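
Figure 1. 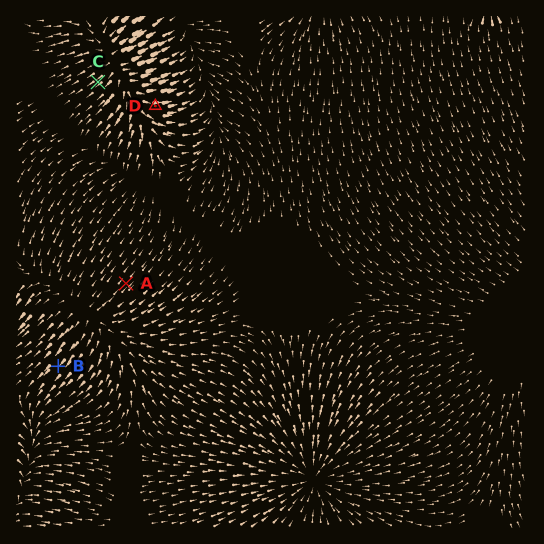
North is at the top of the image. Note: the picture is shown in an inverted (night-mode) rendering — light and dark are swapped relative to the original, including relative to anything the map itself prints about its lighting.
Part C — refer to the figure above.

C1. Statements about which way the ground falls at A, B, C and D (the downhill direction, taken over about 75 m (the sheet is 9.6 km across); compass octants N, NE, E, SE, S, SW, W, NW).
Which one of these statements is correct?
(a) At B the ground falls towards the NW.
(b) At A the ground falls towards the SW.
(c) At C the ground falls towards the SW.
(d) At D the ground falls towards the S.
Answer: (c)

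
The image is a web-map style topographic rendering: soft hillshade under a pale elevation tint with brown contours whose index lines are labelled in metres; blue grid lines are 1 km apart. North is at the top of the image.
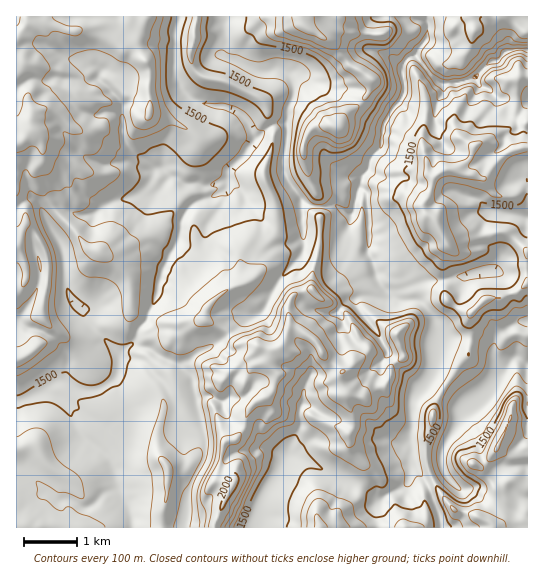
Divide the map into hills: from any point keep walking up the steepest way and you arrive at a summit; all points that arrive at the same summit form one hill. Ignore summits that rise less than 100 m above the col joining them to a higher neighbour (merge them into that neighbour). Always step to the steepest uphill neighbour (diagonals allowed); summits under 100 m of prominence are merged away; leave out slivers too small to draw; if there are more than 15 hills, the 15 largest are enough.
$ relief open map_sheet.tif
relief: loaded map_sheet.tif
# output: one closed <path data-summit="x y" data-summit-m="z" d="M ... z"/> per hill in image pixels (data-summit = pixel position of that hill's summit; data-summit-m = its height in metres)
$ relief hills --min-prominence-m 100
<path data-summit="233 485" data-summit-m="2025" d="M286 123l-15 2-18 16-9 14-15 14-1 16-5 6-12 6-14 4-9 8-7 12-2 18-16 31-6 24-9 23-9 12-4 12-15 13 1 5 12 0 10 4 21 20 12 23 1 22 23-10 5 21 0 15-17 37-3 37 72 0 6-31 14-22 7-16 5-3 18 5 72 39 24-13 6-8 3-16-3-21 3-13 0-27 4-8 15-17 4-10 2-24-2-24-14-18-22-1-8-4-11-13-7-21-5-9 1-34-2-22-5-8-3-1-2 3-2 16-4 6-9-2-5-6-23 2-13-6-17-28-1-14 4-17z"/><path data-summit="31 129" data-summit-m="1955" d="M178 16l-162 1 1 384 26-9 15-11 7 0 18 10 11 0 8-3 14-10 3-5 1-19 15-13 4-12 6-7 10-20 8-32 16-31 4-22 14-16 14-4 16-10 2-18 15-14 11-16-8-18-9-9-12-5-17-2-15-5-13-11-6-16 0-36 4-15z"/><path data-summit="435 221" data-summit-m="1793" d="M526 49l-19 2-9 9-11 4-12 13-26 7-10-1-24-28-6 2-6 8-2 5 3 9 0 15-20 31-3 21-10 12-3 12-5 5-4 12 6 6 2 4 2 22-1 34 5 9 7 21 11 13 8 4 19 0 13 13 6 17-1 32-4 12 19 13 18 20 13-8 17-22-6-20 0-11 4-11 22-14 9 0 0-270z"/><path data-summit="167 469" data-summit-m="1729" d="M133 359l-12 0-5 19-17 11-16 2-18-10-7 0-11 9 12 7 8 8 13 28 29 25 7 16 1 9 12 23 3 21 51 1 4-14 1-23 17-37 0-15-4-17-2-5-22 11-1-22-9-19-24-24z"/><path data-summit="303 25" data-summit-m="1929" d="M426 16l-199 0-3 9 1 21-2 9 34 16 8 1 14-4 10 5 12 0 24 14 17 2 16 11 16 15 12 6 18-27 0-15-3-8 2-6 6-8 7-3 11-16 1-16z"/><path data-summit="497 449" data-summit-m="1812" d="M518 357l-3 0-7 8-19 27-26 21-19 33-3 17-15 6-9 1 14 21 11 37 86-1 0-164z"/><path data-summit="17 527" data-summit-m="1678" d="M47 391l-31 11 0 125 115 1 1-13-3-9-12-23-1-9-7-16-29-25-13-28-8-8z"/><path data-summit="335 126" data-summit-m="1876" d="M297 72l-8 2 4 9 0 14-5 10-1 11 0 24-4 17 2 18 18 26 11 4 23-2 5 6 9 2 4-6 6-29 7-8 3-12 10-12 2-17 2-7-40-31-20-4z"/><path data-summit="194 38" data-summit-m="1685" d="M226 16l-47 1-4 20 0 36 6 16 10 10 18 6 17 2 12 5 9 9 8 18 16-14 16-3 1-15 5-10 0-14-4-9-10-6-14 4-8-1-33-14-1-6 2-5-1-21z"/><path data-summit="321 527" data-summit-m="1824" d="M291 456l-7 3-7 16-14 22-6 20 1 11 121-1-2-17 3-9-2-2-71-38z"/><path data-summit="474 31" data-summit-m="1544" d="M527 16l-100 0 0 22-10 12-1 7 26 27 17-1 14-4 14-15 11-4 7-8 9-3 14 1z"/><path data-summit="433 417" data-summit-m="1664" d="M433 375l-17 19-4 8 0 27-3 13 3 19 6 8 8 0 15-6 0-9 4-11 18-30 6-6-18-20z"/><path data-summit="405 527" data-summit-m="1657" d="M413 463l-5 19-28 19-3 9 2 18 62-1-1-10-9-26z"/>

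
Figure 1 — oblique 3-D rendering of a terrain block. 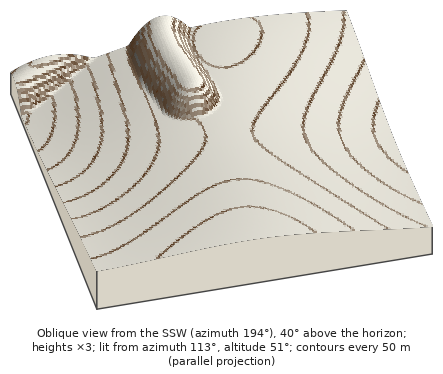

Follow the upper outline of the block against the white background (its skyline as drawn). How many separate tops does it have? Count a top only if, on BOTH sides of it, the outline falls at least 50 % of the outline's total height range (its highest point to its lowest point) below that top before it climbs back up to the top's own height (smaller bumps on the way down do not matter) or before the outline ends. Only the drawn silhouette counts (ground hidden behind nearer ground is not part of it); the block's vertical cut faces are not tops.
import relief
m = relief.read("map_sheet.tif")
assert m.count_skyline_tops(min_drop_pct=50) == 0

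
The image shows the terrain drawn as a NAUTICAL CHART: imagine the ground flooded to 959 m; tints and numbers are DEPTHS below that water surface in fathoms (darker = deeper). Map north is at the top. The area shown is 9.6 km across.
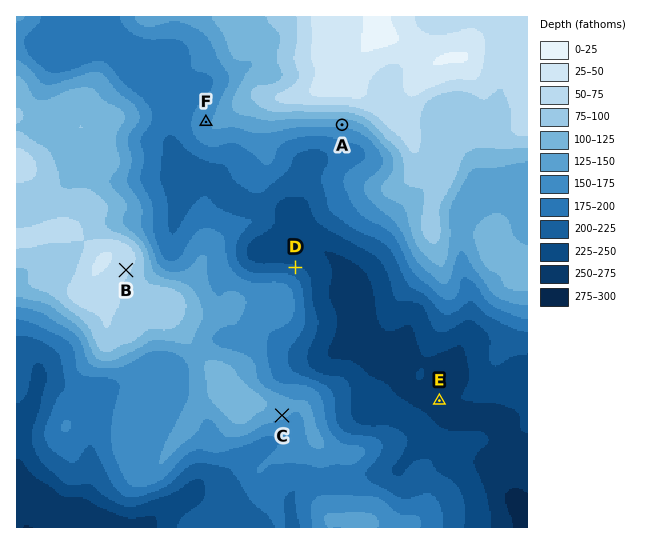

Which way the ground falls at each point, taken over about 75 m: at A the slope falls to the S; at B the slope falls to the SE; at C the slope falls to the SE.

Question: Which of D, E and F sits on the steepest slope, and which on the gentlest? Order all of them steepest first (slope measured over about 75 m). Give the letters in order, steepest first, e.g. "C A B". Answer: D F E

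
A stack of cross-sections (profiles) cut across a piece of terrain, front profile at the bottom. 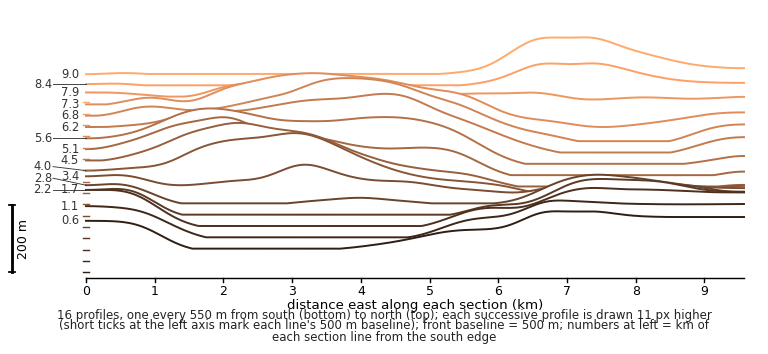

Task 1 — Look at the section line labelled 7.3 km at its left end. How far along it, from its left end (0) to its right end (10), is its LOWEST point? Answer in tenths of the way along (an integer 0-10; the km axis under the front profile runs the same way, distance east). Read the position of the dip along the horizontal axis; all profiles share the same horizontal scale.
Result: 8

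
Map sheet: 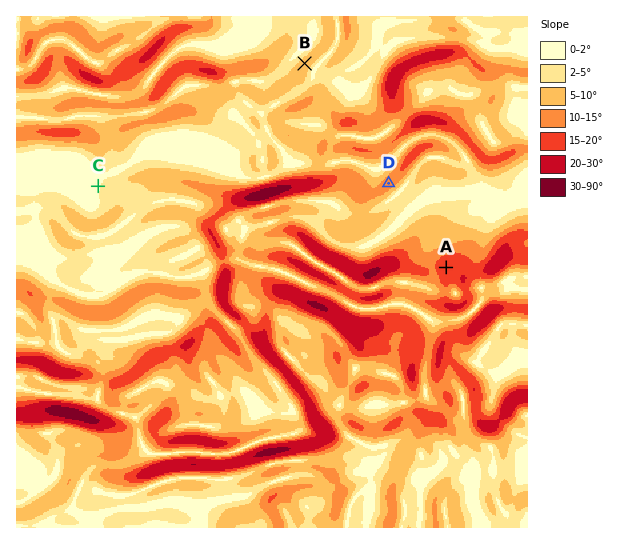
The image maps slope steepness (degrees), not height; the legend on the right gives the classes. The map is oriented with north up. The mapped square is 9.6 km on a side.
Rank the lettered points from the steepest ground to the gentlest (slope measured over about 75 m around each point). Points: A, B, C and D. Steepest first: A D B C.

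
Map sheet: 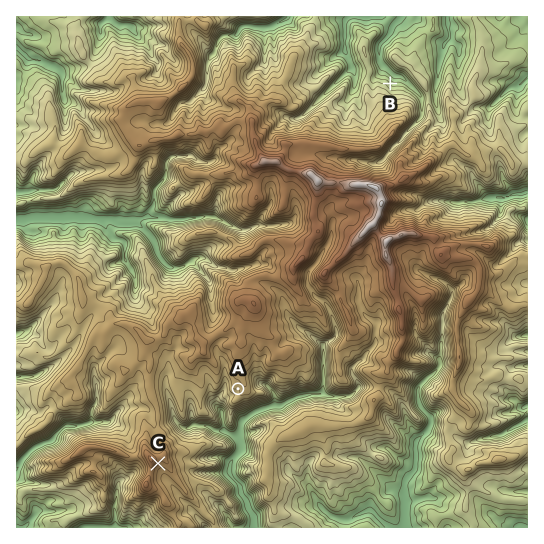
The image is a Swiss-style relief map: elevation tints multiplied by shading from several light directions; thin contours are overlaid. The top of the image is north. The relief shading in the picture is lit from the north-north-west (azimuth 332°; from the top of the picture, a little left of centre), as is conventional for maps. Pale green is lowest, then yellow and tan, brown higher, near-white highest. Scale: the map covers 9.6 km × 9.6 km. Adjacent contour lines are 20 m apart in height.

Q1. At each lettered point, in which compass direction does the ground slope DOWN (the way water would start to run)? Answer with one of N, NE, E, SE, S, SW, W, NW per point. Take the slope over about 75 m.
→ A SW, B NE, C SE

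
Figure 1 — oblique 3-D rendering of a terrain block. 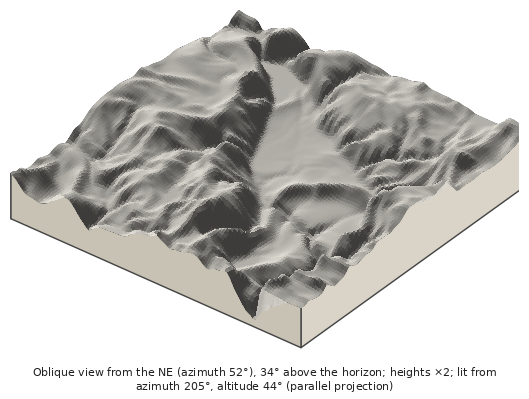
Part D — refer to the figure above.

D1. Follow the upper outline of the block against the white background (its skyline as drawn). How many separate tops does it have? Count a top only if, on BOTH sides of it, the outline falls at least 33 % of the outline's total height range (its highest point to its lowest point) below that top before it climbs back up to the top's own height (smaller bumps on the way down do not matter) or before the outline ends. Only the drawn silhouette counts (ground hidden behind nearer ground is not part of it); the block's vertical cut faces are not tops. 1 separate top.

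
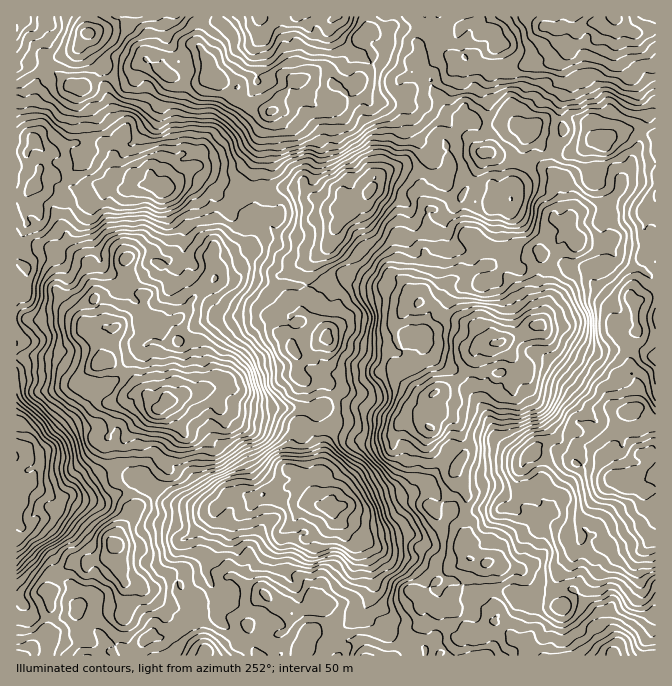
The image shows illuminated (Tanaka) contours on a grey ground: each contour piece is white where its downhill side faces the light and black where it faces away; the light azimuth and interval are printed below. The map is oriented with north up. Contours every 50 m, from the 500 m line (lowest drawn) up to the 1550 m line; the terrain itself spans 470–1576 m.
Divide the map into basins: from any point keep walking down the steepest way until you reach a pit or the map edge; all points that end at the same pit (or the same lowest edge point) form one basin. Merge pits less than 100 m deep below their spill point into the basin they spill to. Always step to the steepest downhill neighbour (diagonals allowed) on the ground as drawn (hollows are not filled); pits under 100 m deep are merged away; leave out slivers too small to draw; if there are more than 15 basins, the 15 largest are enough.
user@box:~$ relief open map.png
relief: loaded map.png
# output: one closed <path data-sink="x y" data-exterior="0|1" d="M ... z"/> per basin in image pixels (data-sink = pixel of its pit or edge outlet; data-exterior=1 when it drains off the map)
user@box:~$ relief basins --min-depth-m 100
<path data-sink="500 342" data-exterior="0" d="M532 131l-8 9-1 8 1 17-6 13-9 10 2 15-4 5-10 0-4-3-1-4-5 2-12-2-11 5-10 0-10 12-6 1-10-6-10 0-6-4-12-10-23-10-5 0-8 7-17 2-3 2 4 13-12 12-5 13 0 7 17 15 3 8-2 5-11 8-11 2-11-16 0-9-5 4-3 6 0 22-7 13 0 7 25 23 0 5-6 3-12 12-12 2 2 2-2 16 8 6 8-6 3 0 21 19 2 18-12 23-3 34-9 16 4 19 15 8 0 10-28 19-4-4-7-15 5-10 8-7 7-1-5-10-7-6-25 2-19 8-14 17-13 9-17 35-8 10 3 15 19 18-5 5-5 12 1 5 10 6 15 16 8 4 6 8 189 0-1-4-9-8-11 3 19-19 22-12 6-1 1-17 3-4 11-3 19 0 11 8 7 0 12 7 27 0 24-21 16-21 25-15 13 0 7-7 0-10 6-11-8 5-15 0-13 5-15 13-17-8-5 2-3-6 0-5 14-25 16-20 6-4 14 3 19-19 0-5-8-4-12-15 0-16 1-2-1-8 8-7 0-17 2-1-7-14 0-21 3-17 4-5-7-37 13-31 5-7 2-8-7-17 2-18-21-13-11-10-10-5-13-2 8-14-1-8 3-17-4-4-3 0-15 12-20 2-14-5-12-13z"/><path data-sink="167 400" data-exterior="0" d="M27 138l-11 0 0 384 4 4 7 0 11-8 14-5 4-5 2-5-2-1 12-6 16 5 20 0 13-7 18-16 32 25 27 3 8 3 12 0 16-13 25 2 22-10 25-2 7 6 5 10-7 1-8 7-5 10 7 15 6 4 11-10 9-3 6-6 0-10-15-8-4-19 9-16 3-34 12-23-2-18-21-19-13 6-6-6 2-6-2-12 12-2 12-12 6-3 0-5-25-23 0-7 7-13 0-22 3-6 10-9-5 5 0 9 11 16 7 0 11-5 6-10-3-8-17-15 0-7 5-13 10-10-2-7-12 0-22-12-8-8-20 0-17 6-13-3-8 3-5 5-5-11-5-5-5 0-17-9-7-6-11 1-10 10-14 9-6-2-5-5-9 3-11 0-18-7-3-9 0-13-9-11-30-1-27 10-13-14z"/><path data-sink="272 110" data-exterior="0" d="M424 16l-130 0-9 5-15 0-8-5-140 0-10 10-25 8-10 15-9 5-13 4-9 7-10 22-2 53 13 13 27-10 30 1 9 11 0 13 3 9 18 7 11 0 9-3 5 5 6 2 14-9 10-10 11-1 7 6 17 9 5 0 5 5 5 11 5-5 8-3 13 3 17-6 20 0 8 8 22 12 12 0 3 6 1-4-4-7 3-5 20-4 4-4 3-10 11-9 13-5 20 2 16-15 11-4 1-4 8-8 9-14-20-18-12-20 0-5-7-7-5-10-1-21z"/><path data-sink="615 17" data-exterior="1" d="M655 16l-230 0-7 26 1 21 5 10 7 7 0 5 12 20 19 18 16 0 10 3 16-3 13 1 10 7 5 0 1 4 12 13 14 5 15 0 11-5 9-9 13 0 10-6 12-4 27 6z"/><path data-sink="115 545" data-exterior="0" d="M135 478l-18 16-13 7-20 0-14-5-6 2-8 4 2 1-2 5-4 5-14 5-11 8-6 1 3 8 27 27 5 13 17 12 5 25 15 13 12 18 13 3 4 3 15 0 13-13 12 2 31-16-10-10 1-4-1-8 3-3-6-1-4-4 0-8 6-6 13 0 11-6 0-5 8-10 17-35 13-9 12-15-7-2-19 0-16 13-42-5-8-3z"/><path data-sink="614 655" data-exterior="1" d="M655 523l-6 9 0 10-7 7-13 0-25 15-16 21-24 21-27 0-12-7-7 0-11-8-27 2-6 5-1 17-6 1-22 12-17 17 12 1 8 10 207 0z"/><path data-sink="17 655" data-exterior="1" d="M17 523l-1 132 81 1 6-9 0-9-10-13-15-13-5-25-17-12-5-13-17-15z"/><path data-sink="17 27" data-exterior="1" d="M87 16l-71 1 1 121 17 0 2-6-2-34 4-18 12-19 22-8 9-8 7-12z"/><path data-sink="484 152" data-exterior="0" d="M507 123l-17 3-12-3-14 0-18 22 3 13 0 7-3 7 2 2 19 4 11 5 7 0 8 5 2 8 13 0 3-11 7-7 6-13-1-10 1-15 7-8-14-8z"/><path data-sink="207 650" data-exterior="0" d="M215 616l-18 3-35 19-7-2-8 2-6 7-2 10 119 0-6-7-8-4z"/>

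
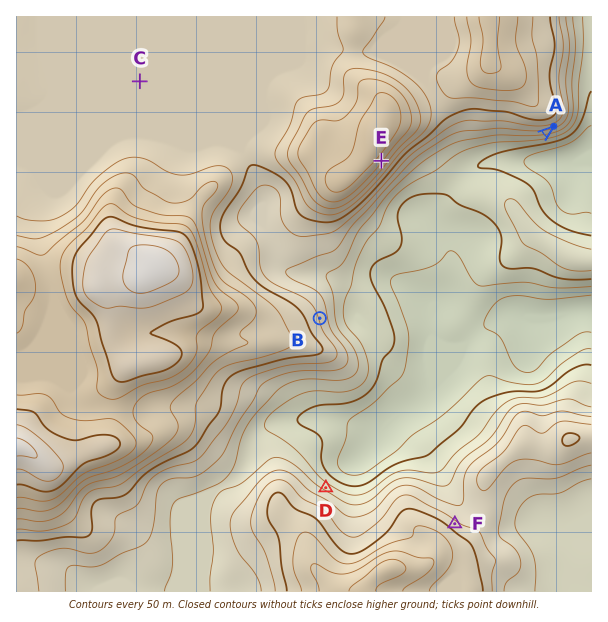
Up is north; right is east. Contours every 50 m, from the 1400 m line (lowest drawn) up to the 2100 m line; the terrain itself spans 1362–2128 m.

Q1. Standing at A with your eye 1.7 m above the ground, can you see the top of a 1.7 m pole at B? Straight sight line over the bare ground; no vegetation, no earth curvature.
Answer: yes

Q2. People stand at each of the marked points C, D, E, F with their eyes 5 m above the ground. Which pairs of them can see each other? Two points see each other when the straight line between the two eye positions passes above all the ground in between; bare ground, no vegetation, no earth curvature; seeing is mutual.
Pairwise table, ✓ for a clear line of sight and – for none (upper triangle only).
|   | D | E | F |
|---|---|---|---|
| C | – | – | – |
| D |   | ✓ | – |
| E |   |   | ✓ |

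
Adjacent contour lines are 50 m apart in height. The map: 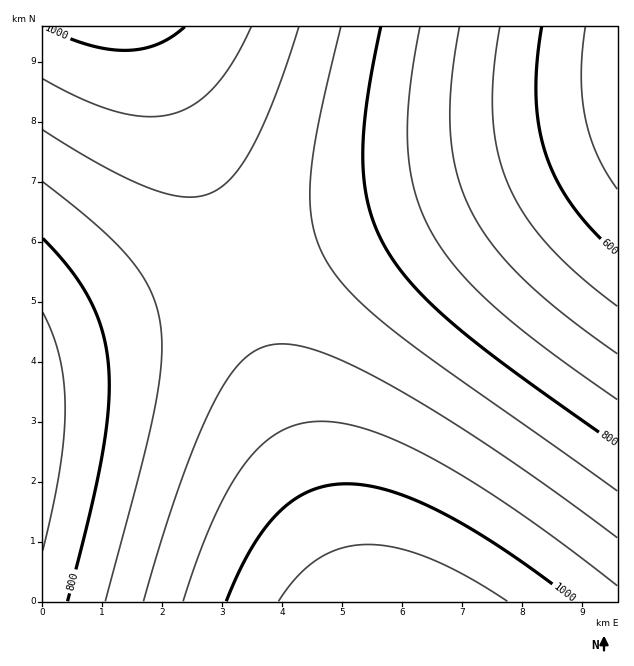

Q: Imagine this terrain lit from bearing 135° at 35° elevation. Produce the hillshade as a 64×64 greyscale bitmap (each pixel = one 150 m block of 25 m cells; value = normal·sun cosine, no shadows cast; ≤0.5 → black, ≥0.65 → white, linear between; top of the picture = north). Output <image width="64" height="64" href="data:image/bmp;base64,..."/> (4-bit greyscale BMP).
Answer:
<image width="64" height="64" href="data:image/bmp;base64,Qk12CAAAAAAAAHYAAAAoAAAAQAAAAEAAAAABAAQAAAAAAAAIAAATCwAAEwsAABAAAAAAAAAAAAAAABEREQAiIiIAMzMzAERERABVVVUAZmZmAHd3dwCIiIgAmZmZAKqqqgC7u7sAzMzMAN3d3QDu7u4A////ABERERERERIiIiIiIiMzMzNERERVVVVWZmZmZmZmZmZmERERERERIiIiIiIiIzMzNERERFVVVVZmZmZmZmZmZmYREREREREiIiIiIiIzMzM0RERFVVVVVmZmZmZmZmZmZhERERERESIiIiIiIjMzMzREREVVVVVWZmZmZmZmZmZmERERERESIiIiIiIiMzMzNERERVVVVVZmZmZmZmZmZmYRERERERIiIiIiIiIzMzNERERFVVVVVmZmZmZmZmZmZiIRERESIiIiIiIiIzMzM0REREVVVVVWZmZmZmZmZmZmIiIiIiIiIiIiIiIjMzMzREREVVVVVWZmZmZmZmZmZmYiIiIiIiIiIiIiIiMzMzNERERVVVVVZmZmZmZmZmZmZiIiIiIiIiIiIiIiMzMzNERERFVVVVVmZmZmZmZmZmZmIiIiIiIiIiIiIiIzMzM0RERFVVVVVWZmZmZmZmZmZmYiIiIiIiIiIiIiIzMzM0REREVVVVVVZmZmZmZmZmZmZiIiIiIiIiIiIiIzMzMzRERERVVVVVZmZmZmZmZmZmZmIiIiIiIiIiIiIjMzMzRERERVVVVVVmZmZmZmZmZmZmYiIiIiIiIiIiIjMzMzNERERFVVVVVWZmZmZmZmZmZmZiIiIiIiIiIiIjMzMzNERERFVVVVVWZmZmZmZmZmZmZmIiIiIiIiIiIzMzMzNEREREVVVVVVZmZmZmZmZmZmZmYzIiIiIiIiMzMzMzM0REREVVVVVVZmZmZmZmZmZmZmZjMzMzMjMzMzMzMzM0REREVVVVVVVmZmZmZmZmZmZmZmMzMzMzMzMzMzMzNEREREVVVVVVVmZmZmZmZmZmZmZmYzMzMzMzMzMzMzNEREREVVVVVVVmZmZmZmZmZmZmZmZjMzMzMzMzMzMzNEREREVVVVVVVmZmZmZmZmZmZmZmZmMzMzMzMzMzM0REREREVVVVVVVmZmZmZmZmZmZmZmZmZERDMzMzMzREREREREVVVVVVZmZmZmZmZmZmZmZmZmZkRERERERERERERERFVVVVVVZmZmZmZmZmZmZmZmZmZmRERERERERERERERVVVVVVWZmZmZmZmZmZmZmZmZmZmZEREREREREREREVVVVVVVmZmZmZmZmZmZmZmZmZmZmZlREREREREREVVVVVVVVZmZmZmZmZmZmZmZmZmZmZmZmVVVVVVVVVVVVVVVVVWZmZmZmZmZmZmZmZmZmZmZmZmZVVVVVVVVVVVVVVVZmZmZmZmZmd3d3d3d3ZmZmZmZmZlVVVVVVVVVVVVVmZmZmZmZnd3d3d3d3d3d3d2ZmZmZmVVVVVVVVVVVmZmZmZmZnd3d3d3d3d3d3d3d3d2ZmZmZmZmZmZmZmZmZmZmZmd3d3d3d3d3d3d3d3d3d3d2ZmZmZmZmZmZmZmZmZmd3d3d3d3d3d3d3d3d3d3d3d3d2ZmZmZmZmZmZmZmZ3d3d3d3d3d3d3d3d3d3d3d3d3d3d2ZmZmZmZmZmd3d3d3d3d3iIiIiIiIiId3d3d3d3d3d3d3dmZmZ3d3d3d3d3d3iIiIiIiIiIiIiIiHd3d3d3d3d3d3d3d3d3d3d3d3iIiIiIiIiIiIiIiIiIiId3d3d3d3d3d3d3d3d3d3iIiIiIiIiIiIiIiIiIiIiIiIh3d3d3d3d3d3d3d3eIiIiIiIiImZmZmZmZiIiIiIiIiIh3d3d3d3d3d3eIiIiIiIiJmZmZmZmZmZmZmZiIiIiIiIh3d3d3d3eIiIiIiIiImZmZmZmZmZmZmZmZmZmIiIiIiIiHd4iIiIiIiIiIiZmZmZmZmZmZmZmZmZmZmZmYiIiIiIiHiIiIiIiIiImZmZmZmZqqqqqqqqmZmZmZmZmYiIiIiIiIiIiIiIiJmZmZmZqqqqqqqqqqqqqpmZmZmZmZiIiIiIiIiIiIiZmZmZmaqqqqqqqqqqqqqqqqmZmZmZmZiIiIiIiIiImZmZmZqqqqqqqqqqqqqqqqqqqqqZmZmZmZiIiIiIiJmZmZmZqqqqqqqqq7u7uqqqqqqqqqqpmZmZmZiIiIiJmZmZmaqqqqqqu7u7u7u7u7uqqqqqqqqpmZmZmZiIiZmZmZmaqqqqqru7u7u7u7u7u7u7qqqqqqqpmZmZmIiZmZmZmaqqqqq7u7u7u7u7u7u7u7u7qqqqqqqqmZmYiZmZmZmaqqqqq7u7u7u7u7u7u7u7u7u7uqqqqqqqmZiZmZmZmaqqqqq7u7u7u7u7u7u7u7u7u7u7uqqqqqqqqZmZmZmaqqqqu7u7u7u7zMzMzMy7u7u7u7u7u6qqqqqpmZmZmaqqqqq7u7u7vMzMzMzMzMzMu7u7u7u7u6qqqqmZmZmZqqqqq7u7u7vMzMzMzMzMzMzMy7u7u7u7u6qqqZmZmZqqqqq7u7u7zMzMzMzMzMzMzMzMy7u7u7u7u6qpmZmZmqqqq7u7u7zMzMzMzMzMzMzMzMzMzLu7u7u7u7mZmZmqqqqru7u7vMzMzMzMzMzMzMzMzMzMzLu7u7u7uZmZmaqqqru7u7vMzMzMzMzMzMzMzMzMzMzMzLu7u7u5mZmaqqqqu7u7vMzMzMzMzMzMzMzMzMzMzMzMzLu7u7mZmZqqqqq7u7u8zMzMzMzMzMzMzMzMzMzMzMzMzLu7uZmZmqqqq7u7u8zMzMzMzMzMzMzMzMzMzMzMzMzMzLu5mZmqqqqru7u7zMzMzMzMzMzdzMzMzMzMzMzMzMzMy7"/>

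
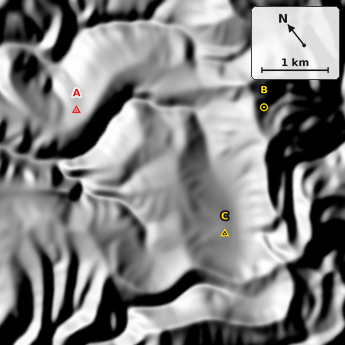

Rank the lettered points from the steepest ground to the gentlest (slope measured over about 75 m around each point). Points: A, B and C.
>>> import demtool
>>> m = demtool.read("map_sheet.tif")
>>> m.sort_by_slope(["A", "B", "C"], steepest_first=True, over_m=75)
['B', 'A', 'C']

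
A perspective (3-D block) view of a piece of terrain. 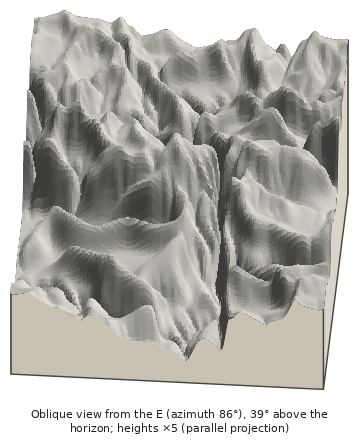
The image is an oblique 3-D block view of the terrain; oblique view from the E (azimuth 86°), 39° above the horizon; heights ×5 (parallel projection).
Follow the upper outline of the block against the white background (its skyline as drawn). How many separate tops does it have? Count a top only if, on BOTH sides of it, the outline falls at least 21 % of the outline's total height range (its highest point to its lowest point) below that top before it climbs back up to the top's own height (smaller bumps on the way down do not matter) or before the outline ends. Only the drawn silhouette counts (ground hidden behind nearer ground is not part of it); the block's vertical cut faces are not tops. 0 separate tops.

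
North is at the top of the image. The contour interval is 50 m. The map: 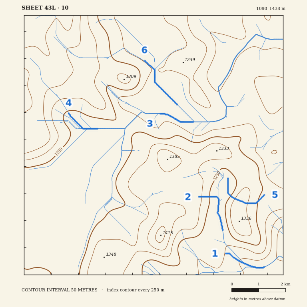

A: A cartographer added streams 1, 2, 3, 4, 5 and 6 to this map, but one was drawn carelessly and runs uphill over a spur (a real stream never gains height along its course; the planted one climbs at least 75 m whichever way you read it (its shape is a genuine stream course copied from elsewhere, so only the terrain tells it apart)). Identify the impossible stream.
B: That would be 5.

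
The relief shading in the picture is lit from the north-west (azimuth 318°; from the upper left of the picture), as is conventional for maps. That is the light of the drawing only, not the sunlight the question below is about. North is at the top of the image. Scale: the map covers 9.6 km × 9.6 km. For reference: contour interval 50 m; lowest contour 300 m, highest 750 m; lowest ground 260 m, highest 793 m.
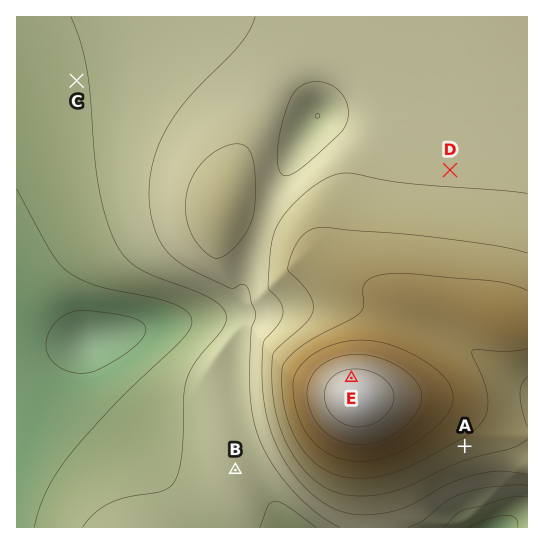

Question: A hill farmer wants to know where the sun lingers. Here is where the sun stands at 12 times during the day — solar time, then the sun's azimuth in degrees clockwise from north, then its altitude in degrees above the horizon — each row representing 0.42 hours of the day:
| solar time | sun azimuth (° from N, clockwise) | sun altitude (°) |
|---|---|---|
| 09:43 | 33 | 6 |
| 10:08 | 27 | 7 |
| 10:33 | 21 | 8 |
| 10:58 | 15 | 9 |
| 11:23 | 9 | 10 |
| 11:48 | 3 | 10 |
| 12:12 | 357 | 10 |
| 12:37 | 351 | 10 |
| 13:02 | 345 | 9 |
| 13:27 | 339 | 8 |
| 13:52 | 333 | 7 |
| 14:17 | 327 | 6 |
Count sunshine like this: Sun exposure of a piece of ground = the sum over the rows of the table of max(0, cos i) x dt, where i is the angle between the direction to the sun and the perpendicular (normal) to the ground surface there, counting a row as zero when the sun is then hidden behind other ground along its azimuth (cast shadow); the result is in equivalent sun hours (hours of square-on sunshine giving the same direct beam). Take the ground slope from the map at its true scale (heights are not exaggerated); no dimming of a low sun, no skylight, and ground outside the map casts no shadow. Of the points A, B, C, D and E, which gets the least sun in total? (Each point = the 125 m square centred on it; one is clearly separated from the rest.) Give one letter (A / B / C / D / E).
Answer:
A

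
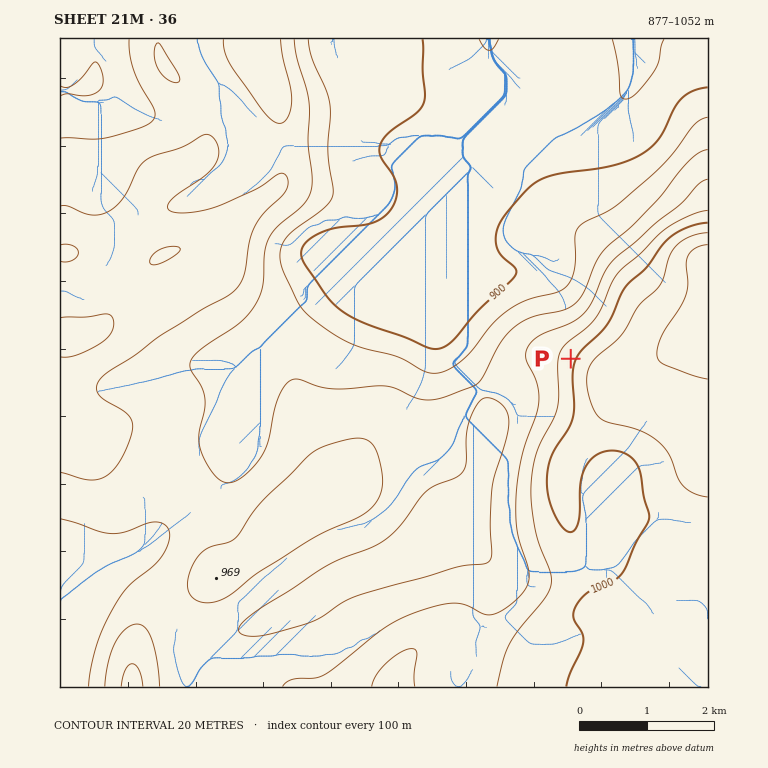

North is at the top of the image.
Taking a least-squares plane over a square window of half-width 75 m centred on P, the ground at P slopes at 5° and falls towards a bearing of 290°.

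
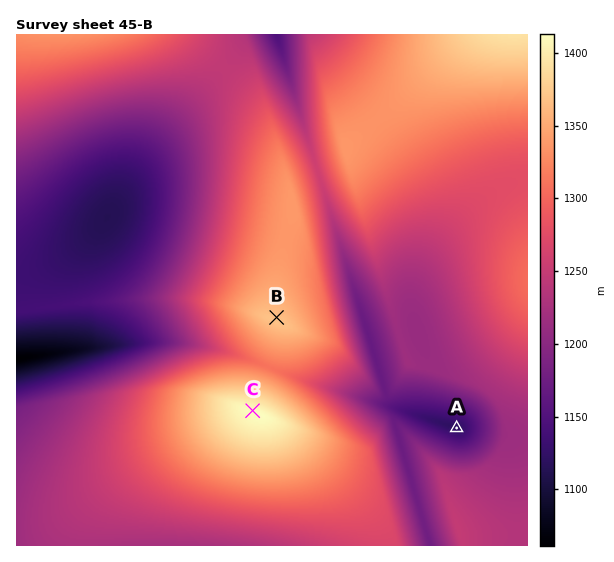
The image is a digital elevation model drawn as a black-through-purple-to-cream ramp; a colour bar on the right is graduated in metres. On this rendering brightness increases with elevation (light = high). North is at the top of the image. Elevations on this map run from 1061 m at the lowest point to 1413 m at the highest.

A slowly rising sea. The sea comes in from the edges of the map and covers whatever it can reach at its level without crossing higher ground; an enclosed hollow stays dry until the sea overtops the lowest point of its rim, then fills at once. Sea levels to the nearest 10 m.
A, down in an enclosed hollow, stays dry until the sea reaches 1180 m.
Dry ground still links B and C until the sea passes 1310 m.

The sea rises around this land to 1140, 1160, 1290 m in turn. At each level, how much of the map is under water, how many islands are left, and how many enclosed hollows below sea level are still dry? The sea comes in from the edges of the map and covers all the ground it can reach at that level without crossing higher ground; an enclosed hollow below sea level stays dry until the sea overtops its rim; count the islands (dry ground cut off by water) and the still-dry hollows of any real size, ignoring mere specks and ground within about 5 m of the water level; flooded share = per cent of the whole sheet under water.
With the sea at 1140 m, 8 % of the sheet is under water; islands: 0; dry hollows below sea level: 1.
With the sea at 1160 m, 11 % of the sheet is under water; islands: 0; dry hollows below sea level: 1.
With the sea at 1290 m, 69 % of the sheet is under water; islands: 1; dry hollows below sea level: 0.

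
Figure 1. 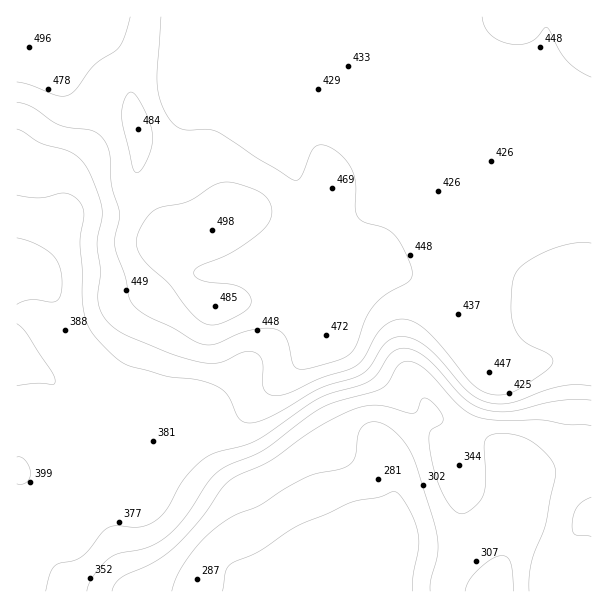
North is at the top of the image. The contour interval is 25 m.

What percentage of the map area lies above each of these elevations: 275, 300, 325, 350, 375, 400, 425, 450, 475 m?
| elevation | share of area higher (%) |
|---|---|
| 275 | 96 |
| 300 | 91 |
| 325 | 84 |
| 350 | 78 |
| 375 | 73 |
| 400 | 60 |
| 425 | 52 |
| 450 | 21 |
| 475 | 6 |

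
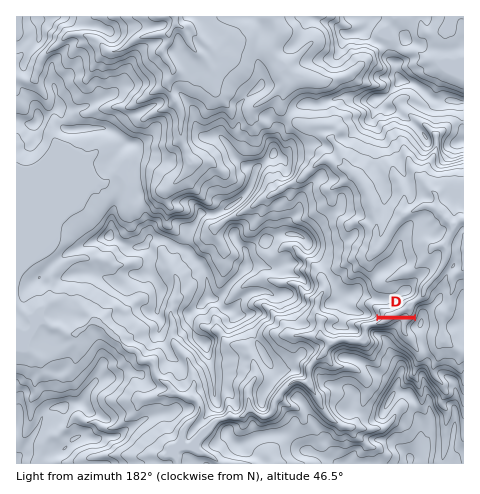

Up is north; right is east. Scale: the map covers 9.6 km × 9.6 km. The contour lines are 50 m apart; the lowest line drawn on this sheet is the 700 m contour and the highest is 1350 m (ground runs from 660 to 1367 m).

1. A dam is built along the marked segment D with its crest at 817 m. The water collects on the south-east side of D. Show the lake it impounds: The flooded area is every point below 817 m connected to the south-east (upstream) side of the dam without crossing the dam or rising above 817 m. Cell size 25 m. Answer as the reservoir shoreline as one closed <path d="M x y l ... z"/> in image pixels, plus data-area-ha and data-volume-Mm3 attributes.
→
<path d="M412 319l-1 0-1 0-1 0-2 0-1 0-1 0-1 0-1 0-1 0-2 0-1 0-1 0-1 0-1 0-1 0-2 0-1 0-1 0-1 0-1 0-1 0-2 0-1 0-1 0-1 0-1 0-1 0-2 0-1 0-1 0-1 0-1 0-1 1-2 0-1 0-1 0 0 1-1 1-1 0-1 0-2 0-1 0-1 0-1 0 0 1-1 0-1 0 0 1-1 1 0 1 0 1 1 1 0 1 1 1 0 2 0 1-1 1-1 1-1 1-1 0-1 0-1 0-1 0-1 0-2 0-1 0-1 0-1 0-1 0-1 0-2 0-1 0-1 0-1 0-1 0-1 0-2 0-1 1-1 0-1 0-1 0-1 0-1-1-1 0-1 0-1 0 0-1-1-1-1 0-1 0 0-1-1 0 0-1-1-1 0-1 0-1-1 0 0-1 0-1 0-1-1-1-1 0-1 1-1 1 0 1 0 1-1 0 0 1-1 1 0 1 0 1-1 0 0 1-1 0-1 0-1 0-1 1 0 1-1 0 1 1 1 1 1 0 1 1 1 1 1 0 1 1 1 1 1 0 1 0 1 0 1 0 0 1 1 0 0 1 0 2 0 1-1 0 0 1 0 1-1 1-1 0 0 1-1 0 0 2-1 1-1 1 0 1-1 1-1 0-1 1 0 2-1 0-1 1-1 1 0 1 0 1-1 0-1 1-1 1 0 1 0 1 0 1 0 1 0 1 0 1 0 1 1 1 1 0 0-2 0-1 0-1 1 0 0-1 0-1 1-1 0-2 1 0 1-1 1-1 0-1 1 0 0-1 2 0 1-1 1 0 1 0 1 0 1 0 0-1 2 0 0-1 1 0 1 0 1 0 1-1 0-1 0-1 0-1 0-1 0-1 1-1 0-1 1-1 1-1 1 0 1-1 1-1 1 0 1 0 0-1 2 0 1 0 0-1 1 0 1 0 1 0 1 0 2 0 1 1 1 0 1 0 1 0 1 1 2 0 1 0 1 0 1 0 1 0 1 0 2 0 0 1 1 0 1 0 0 1 1 0 1 0 1 0 2 0 1-1 1-1 1 0 0-1 1-1 1-1 0-1 0-1 0-1-1-1 0-2-1 0 0-1 0-1 0-1 0-1 0-1 0-2 1-1 1 0 1-1 1 0 1 0 1 0 1 0 1 0 1 0 2 0 1 0 1 0 1 0 1 0 1 0 2 0 1 0 0-1 1-1 1 0 1 0 1 0 0-1 1 0 1-1 1 0 1 0 1 0 1 1 0 1 1 1 0 1 0 1 0 1 0 2 0 1 1 1 1 0 0 1 0 1 1 1 1 0 1 1 1 1 1 1 2 0 0 1 1 1 1 0 1 0 1-1 0-1 0-1-1-1 0-1 0-1-1 0-1-1 0-1 0-1-1 0 0-1-1 0 0-2 0-1 0-1 0-1 0-1 1-1 0-2 1 0 0-1 1 0 1 0 1-1 0-1-1-1z" data-area-ha="63" data-volume-Mm3="19.32"/>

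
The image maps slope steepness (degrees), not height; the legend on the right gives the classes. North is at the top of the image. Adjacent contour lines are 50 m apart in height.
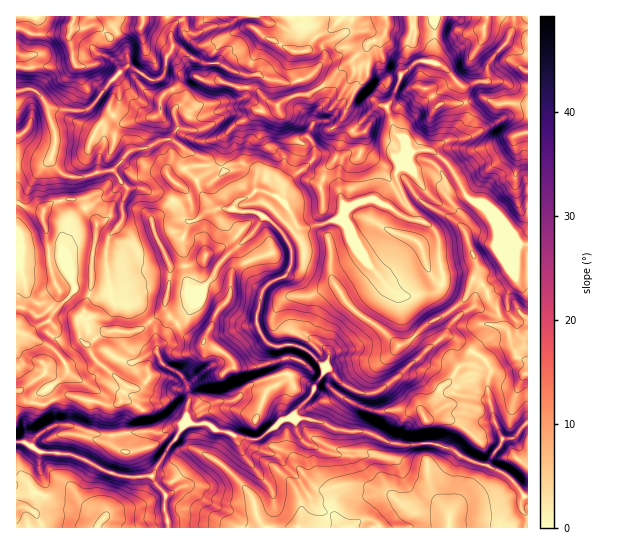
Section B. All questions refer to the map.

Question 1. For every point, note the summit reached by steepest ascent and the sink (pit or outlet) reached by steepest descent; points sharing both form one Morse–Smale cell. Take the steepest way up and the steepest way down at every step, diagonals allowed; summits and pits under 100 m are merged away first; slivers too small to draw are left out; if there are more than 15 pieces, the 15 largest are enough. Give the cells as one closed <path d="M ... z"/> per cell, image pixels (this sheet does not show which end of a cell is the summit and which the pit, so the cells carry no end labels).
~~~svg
<path d="M427 149l-17 3-6 13-7 5-1 8 13 29-2 11 19 5 11 11 2 23 4 16 0 10-2 4-10 6-17 3-16-1-14-12-19-22-22-40-10-1-24 8-10 0-5-8-11 13 9 18-1 16-8 10-13 6-7 7-7 31 4 12 9 11 6 3 26 0 9 5 15 15-14 30-16 16-1 6 15 0 10 2 23 10 25 1 27 12 43 0 16 5 18 12 16 4 14-24 2-2 10 0 15-17 0-177-11-1-22-22-6-11-7-7-13-5-18-32-13-12z"/><path d="M527 16l-14 1 0 12-5 12-19 21-1 17-2 2-8 0-15 6-20-20-13-6-12 0-15 11-12 30-5 5-8-2-4 3-30 31 0 16-5 15-1 19-11-9-10-3-15-8-17 14-7 14-23-8 2-14-2-6-10-5-12 0-19 5-15 8-2 8 3 6 14 17 14 2-3 5 2 10 16 15 10-7 10-16 7 3 12 12 12-12 5 8 10 0 24-8 8 0 6 5 5 14 13 22 26 30 11 5 29-3 4-1 8-9 0-10-4-16 0-19-4-8-9-7-19-5 2-11-13-29 1-8 7-5 6-13 17-3 11 6 13 12 18 32 13 5 7 7 6 11 22 22 10 0z"/><path d="M434 16l-251 0-11 13 0 18 29 14 2 2 0 11-8 15-20 20 0 8 4 10-2 3 5 5 17 6 14-1 15-7-4 5 0 8-4 12-6 6-25 3-4 3 12 10 17-11 19-5 12 0 10 5 2 4-2 9 1 8 7 1 15 6 7-14 18-14 14 8 10 3 11 9 1-19 5-15 0-16 30-31 4-3 8 2 5-5 12-30 15-11 15 1z"/><path d="M185 169l-12 10 6 7-6 13-14 16-7 4 3 15 16 33-2 19-6 25-22 18-8 3-28 0-18 13 8 14 32 27-6 15-7 4-8 0-37-10-11 2-6 4 4 16-1 8 16 0 16 7 22 4 24-4 26 1 14-8 12-1 2-8 19-11 11-4 18-1 12-13 40-14-4-24-14-5-5-5-8-18 7-31 7-7 13-6 8-10 1-16-5-12-4-6-17-16-5 2-12 18-4 3-4-1-16-17 3-12-14-2-14-17-3-10z"/><path d="M19 28l-3 1 0 361 3 1 11 12 16 1 6-3-5-8 0-4 18-14 2-9-14-18-26-14 22-13 7-12 19-20 16 7 10 0 8-5-4-33 2-13 2-10 14-16-2-13 6-13 0-6-14-17 16-18 18-4 11-7 11-1 4-5 3-6-13-11-3-5 0-12 5-8 10-5 7-8 7-3-7-2-11-10-5 0-3 12-6 3-6 0-16-11-8-2-19 18-18 23-5 3-35-3-15-17-6-2 2-23-6-9 9-2 3-4 2-16z"/><path d="M297 345l-16 1 6 19-1 8-28 8-11 6-12 13-18 1-11 4-19 11-2 8-12 1-14 8-26-1-24 4-22-4-16-7-16 0 0-18-4-6-5 3-16-1-11-12-2 0-1 50 10 2 13 9 34 3 46 21 32 0 5 9 9 9-1 15 5 19 172 0-8-13-14-4-6-5-2-8-12-19-22-24-22-7-6-9 6 1 7-3 20-17 11-3 2-4 16-16 5-14 7-8 2-8-15-15z"/><path d="M293 417l-11 3-20 17-11 3 0 2 10 9 16 4 22 24 12 19 2 8 6 5 14 4 9 13 9 0 10-8 5-1 7 1 6 8 149-1 0-30-3-1-9-11-17-14-28-10-18-12-16-5-43 0-27-12-25-1-23-10z"/><path d="M173 140l-11 0-15 8-18 4-16 18 14 17 0 6-6 13 2 13-14 16-2 10-2 13 4 33-8 5-10 0-16-7-19 20-7 12-22 13 26 14 14 18-2 9-18 14 0 4 4 7 18-5 37 10 8 0 7-4 6-15-32-27-8-14 18-13 28 0 8-3 23-20 5-23 2-19-16-33-3-15 7-4 14-16 6-13-6-7 12-10-2-6 1-14z"/><path d="M22 441l-6 1 1 86 151-1-4-18 1-15-9-9-5-9-32 0-46-21-34-3z"/><path d="M95 25l-9 3-11 0-2-3-4 11-30-1-2 16-3 4-9 2 6 9-2 23 6 2 15 17 20 3 15 0 5-3 18-23 19-18 8 2 16 11 6 0 6-3 2-11-8-2-12-14-4-22-16 1-15 8z"/><path d="M513 16l-78 0-2 46 10 5 20 20 15-6 8 0 2-2 1-17 19-21 5-12 2-10z"/><path d="M182 16l-146 1 3 5 0 13 30 1 4-11 2 3 20-3 15 12 15-8 16-1 4 22 12 14 8 1 2-8 5-7 0-21 11-11z"/><path d="M527 423l-14 16-10 0-2 2-13 24 18 10 19 21 3-1z"/><path d="M177 48l-5 1-5 8-2 8 6 0 11 10 7 2-7 3-7 8-10 5-5 8 0 12 3 5 14 11 2-2-4-10 0-8 20-20 8-15 0-11z"/><path d="M177 129l-8 10 15 10-1 14 2 5 10-3 15 0 10-7 4-12 1-11-12 5-14 1-17-6z"/>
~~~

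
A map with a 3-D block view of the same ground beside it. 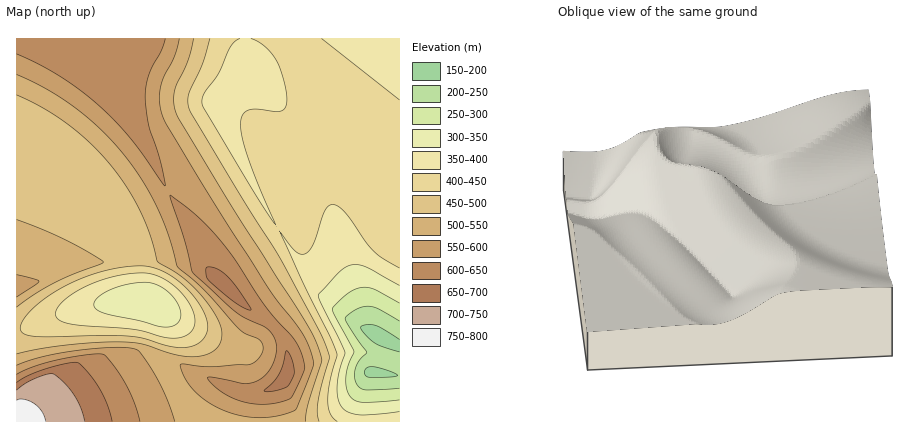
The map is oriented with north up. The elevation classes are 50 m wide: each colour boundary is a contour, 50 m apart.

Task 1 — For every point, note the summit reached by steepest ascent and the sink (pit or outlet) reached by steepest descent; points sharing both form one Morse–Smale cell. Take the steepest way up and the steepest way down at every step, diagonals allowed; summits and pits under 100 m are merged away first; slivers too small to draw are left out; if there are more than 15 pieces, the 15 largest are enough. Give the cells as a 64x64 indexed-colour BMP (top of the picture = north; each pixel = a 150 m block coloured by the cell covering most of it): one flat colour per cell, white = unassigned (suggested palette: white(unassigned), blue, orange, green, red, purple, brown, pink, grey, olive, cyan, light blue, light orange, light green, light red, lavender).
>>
<image width="64" height="64" href="data:image/bmp;base64,Qk12CAAAAAAAAHYAAAAoAAAAQAAAAEAAAAABAAQAAAAAAAAIAAATCwAAEwsAABAAAAAAAAAA////ALR3HwAOf/8ALKAsACgn1gC9Z5QAS1aMAMJ34wB/f38AIr28AM++FwDox64AeLv/AIrfmACWmP8A1bDFADMzMzMzVVVVVVVVVVVVVVERERERERERERERERERIiIiMzMzMzMzM1VVVVVVVVVVEREREREREREREREREREiIiIzMzMzMzMzMzVVVVVVVVERERERERERERERERERESIiIjMzMzMzMzMzMzVVVVVVERERERERERERERERERERIiIiMzMzMzMzMzMzMzNVVVEREREREREREREREREREREiIiIzMzMzMzMzMzMzMzNVURERERFEREQRERERERERESIiIjMzMzMzMzMzMzMzMzMRERERREREREQRERERERERIiIiMzMzMzMzMzMzMzMzM0QREUREREREREERERERERESIiIzMzMzMzMzMzMzMzM0REREREREREREQRERERERERESIjMzMzMzMzMzMzMzMzRERERERERERERBERERERERERIiMzMzMzMzMzMzMzMzNEREREREREREREERERERERERESIzMzMzMzMzMzMzMzM0REREREREREREQRERERERERERIjMzMzMzMzMzMzMzMzRERERERERERERBEREREREREREiMzMzMzMzMzMzMzMzNERERERERERERBERERERERERESIzMzMzMzMzMzMzMzMzREREREREREREEREREREREREiIjMzMzMzMzMzMzMzMzNEREREREREREERERERERERIiIiMzMzMzMzMzMzMzMzNEREREREREREERERERERERIiIiIzMzMzMzMzMzMzMzM0REREREREREERERERERESIiIiIjMzMzMzMzMzMzMzM0RERERERERBERERERERESIiIiIiMzMzMzMzMzMzMzM0RERERERERBERERERERESIiIiIiIzMzMzMzMzMzMzNERERERERERBERERERERESIiIiIiIjMzMzMzMzMzMzM0RERERERERBERERERERESIiIiIiIiMzMzMzMzMzMzMzREREREREQRERERERERESIiIiIiIiIzMzMzMzMzMzMzNEREREREQRERERERERESIiIiIiIiIjMzMzMzMzMzMzM0RERERERBERERERERESIiIiIiIiIiMzMzMzMzMzMzMzRERERERBERERERERERIiIiIiIiIiIzMzMzMzMzMzMzNERERERBERERERERERIiIiIiIiIiIjMzMzMzMzMzMzM0REREREERERERERERIiIiIiIiIiIiMzMzMzMzMzMzM0REREREEREREREREREiIiIiIiIiIiIzMzMzMzMzMzMzREREREQREREREREREiIiIiIiIiIiIjMzMzMzMzMzMzREREREQRERERERERESIiIiIiIiIiIiMzMzMzMzMzMzNERERERBERERERERESIiIiIiIiIiIiIzMzMzMzMzMzNERERERBERERERERERIiIiIiIiIiIiIjMzMzMzMzMzM0REREREERERERERERIiIiIiIiIiIiIiMzMzMzMzMzM0REREREERERERERERIiIiIiIiIiIiIiIzMzMzMzMzMzREREREQREREREREREiIiIiIiIiIiIiIjMzMzMzMzMzREREREQREREREREREiIiIiIiIiIiIiIiMzMzMzMzMzRERERERBERERERERESIiIiIiIiIiIiIiIzMzMzMzMzRERERERBERERERERESIiIiIiIiIiIiIiIjMzMzMzMzNEREREREERERERERERIiIiIiIiIiIiIiIiMzMzMzMzNEREREREERERERERERIiIiIiIiIiIiIiIiIzMzMzMzNEREREREQREREREREREiIiIiIiIiIiIiIiIjMzMzMzNEREREREQREREREREREiIiIiIiIiIiIiIiIiMzMzMzNERERERERBERERERERESIiIiIiIiIiIiIiIiIzMzMzRERERERERBERERERERESIiIiIiIiIiIiIiIiIjMzMzREREREREREERERERERERIiIiIiIiIiIiIiIiIiMzMzREREREREREERERERERERIiIiIiIiIiIiIiIiIiIzM0REREREREREQREREREREREiIiIiIiIiIiIiIiIiIjM0REREREREREQREREREREREiIiIiIiIiIiIiIiIiIiNERERERERERERBERERERERESIiIiIiIiIiIiIiIiIiJERERERERERERBERERERERESIiIiIiIiIiIiIiIiIiIkREREREREREREERERERERERIiIiIiIiIiIiIiIiIiIiREREREREREREQRERERERERIiIiIiIiIiIiIiIiIiIiJERERERERERERBEREREREREiIiIiIiIiIiIiIiIiIiIkREREREREREREERERERERERIiIiIiIiIiIiIiIiIiIiREREREREREREERERERERERESIiIiIiIiIiIiIiIiIiJEREREREREREERERERERERERESIiIiIiIiIiIiIiIiIkREREREREREEREREREREREREREiIiIiIiIiIiIiIiIiRERERERERBERERERERERERERERIiIiIiIiIiIiIiIiJERERERERBEREREREREREREREREiIiIiIiIiIiIiIiIkREREREQRERERERERERERERERESIiIiIiIiIiIiIiIiREREREQRERERERERERERERERERIiIiIiIiIiIiIiIiJEREREERERERERERERERERERERIiIiIiIiIiIiIiIiIkREREQREREREREREREREREREREiIiIiIiIiIiIiIiIi"/>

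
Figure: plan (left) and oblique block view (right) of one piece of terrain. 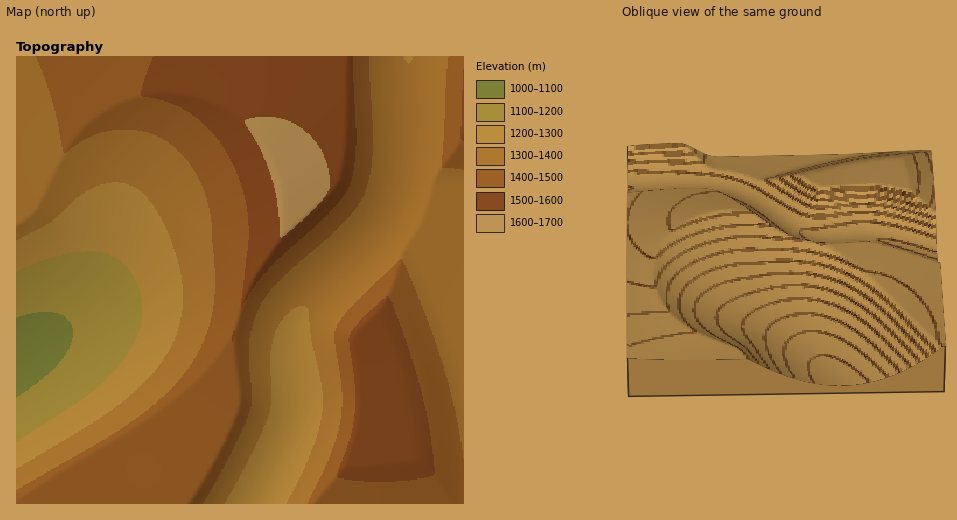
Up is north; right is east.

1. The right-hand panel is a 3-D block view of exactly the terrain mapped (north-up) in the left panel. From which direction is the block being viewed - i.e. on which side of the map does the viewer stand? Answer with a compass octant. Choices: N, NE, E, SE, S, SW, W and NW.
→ W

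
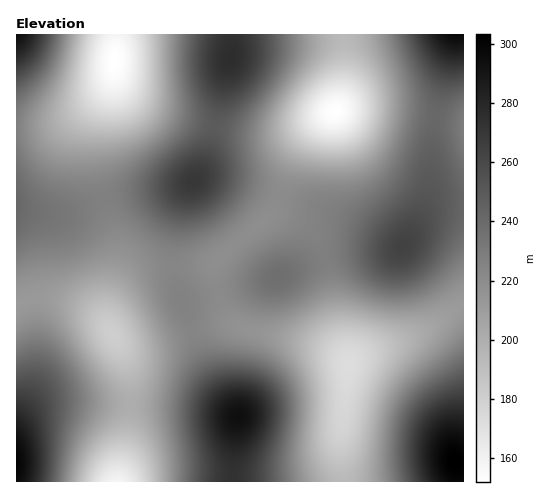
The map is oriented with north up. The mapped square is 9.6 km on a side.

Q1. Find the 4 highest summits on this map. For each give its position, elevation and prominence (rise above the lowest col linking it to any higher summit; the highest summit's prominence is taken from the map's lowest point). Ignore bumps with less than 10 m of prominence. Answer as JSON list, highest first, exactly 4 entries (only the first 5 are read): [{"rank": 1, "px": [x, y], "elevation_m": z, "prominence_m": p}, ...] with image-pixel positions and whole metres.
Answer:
[{"rank": 1, "px": [454, 462], "elevation_m": 303, "prominence_m": 151}, {"rank": 2, "px": [238, 416], "elevation_m": 294, "prominence_m": 70}, {"rank": 3, "px": [230, 58], "elevation_m": 276, "prominence_m": 49}, {"rank": 4, "px": [194, 180], "elevation_m": 270, "prominence_m": 21}]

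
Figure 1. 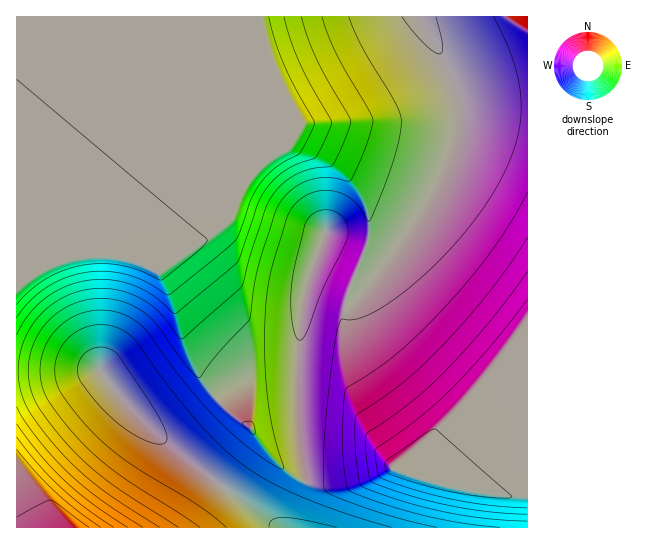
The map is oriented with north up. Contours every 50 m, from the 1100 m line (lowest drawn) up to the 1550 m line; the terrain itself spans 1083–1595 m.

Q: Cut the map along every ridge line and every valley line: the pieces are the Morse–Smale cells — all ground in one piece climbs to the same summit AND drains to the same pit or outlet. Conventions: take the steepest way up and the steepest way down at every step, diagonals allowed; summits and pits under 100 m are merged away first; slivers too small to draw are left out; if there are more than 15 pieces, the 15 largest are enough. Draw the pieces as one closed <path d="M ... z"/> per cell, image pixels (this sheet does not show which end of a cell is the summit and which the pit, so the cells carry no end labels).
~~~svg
<path d="M419 16l-402 0-1 354 83-1 28 36 28 28 10 6 10-2 11-6 35-32 25-18 8-4 24-1 17-5 4-8 1-34 5-38 20-58 54 18 8 0 10-4 10-10 18-28 27-54 8-28 0-28-11-30z"/><path d="M527 16l-107 1 27 46 10 26 4 22-2 23-14 37-16 31-18 29-17 18-4 3-16 0-28-9-21-10-17 48-7 34-4 90 8 77-12 27 0 19 235-1z"/><path d="M298 364l-3 7-9 4-32 2-8 4-25 18-35 32-15 8-6 0-10-6-28-28-28-36-82 2-1 156 275 1 2-19 12-27 0-13-6-39z"/><path d="M337 236l-2 1 2 2 26 10 11 3 16 0 2-2-19-1z"/>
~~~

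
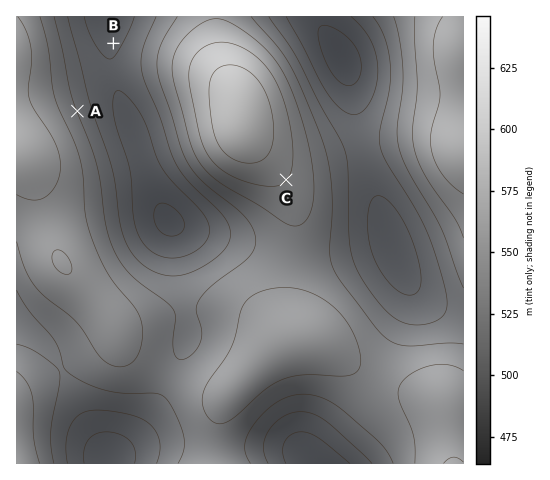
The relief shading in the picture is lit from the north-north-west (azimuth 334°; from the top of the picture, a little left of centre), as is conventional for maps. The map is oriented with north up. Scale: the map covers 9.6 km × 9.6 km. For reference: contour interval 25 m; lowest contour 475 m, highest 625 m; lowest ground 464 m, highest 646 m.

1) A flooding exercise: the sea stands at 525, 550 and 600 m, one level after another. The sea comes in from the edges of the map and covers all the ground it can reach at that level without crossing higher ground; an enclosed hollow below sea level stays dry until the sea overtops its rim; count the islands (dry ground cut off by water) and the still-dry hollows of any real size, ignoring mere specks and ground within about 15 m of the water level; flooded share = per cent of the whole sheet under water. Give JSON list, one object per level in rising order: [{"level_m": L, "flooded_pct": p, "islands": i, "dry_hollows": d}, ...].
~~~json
[{"level_m": 525, "flooded_pct": 24, "islands": 0, "dry_hollows": 0}, {"level_m": 550, "flooded_pct": 41, "islands": 0, "dry_hollows": 0}, {"level_m": 600, "flooded_pct": 90, "islands": 1, "dry_hollows": 0}]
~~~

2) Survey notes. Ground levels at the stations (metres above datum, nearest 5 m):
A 550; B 495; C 600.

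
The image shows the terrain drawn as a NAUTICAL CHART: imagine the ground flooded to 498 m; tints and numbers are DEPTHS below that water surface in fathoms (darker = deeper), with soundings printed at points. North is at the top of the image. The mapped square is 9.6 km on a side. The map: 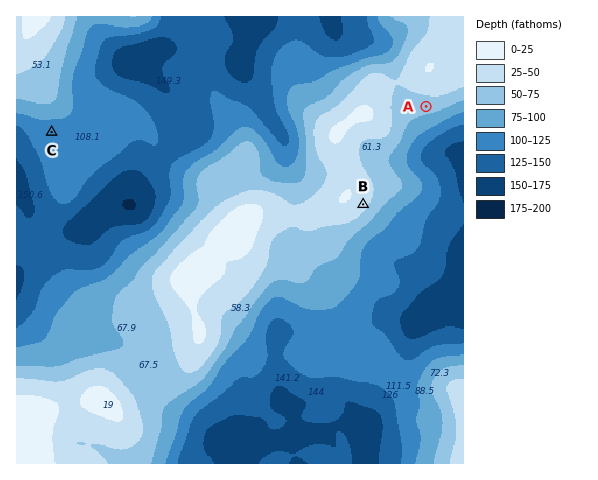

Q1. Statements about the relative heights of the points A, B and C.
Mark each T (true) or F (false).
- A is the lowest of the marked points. F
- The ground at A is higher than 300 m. T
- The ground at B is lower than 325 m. F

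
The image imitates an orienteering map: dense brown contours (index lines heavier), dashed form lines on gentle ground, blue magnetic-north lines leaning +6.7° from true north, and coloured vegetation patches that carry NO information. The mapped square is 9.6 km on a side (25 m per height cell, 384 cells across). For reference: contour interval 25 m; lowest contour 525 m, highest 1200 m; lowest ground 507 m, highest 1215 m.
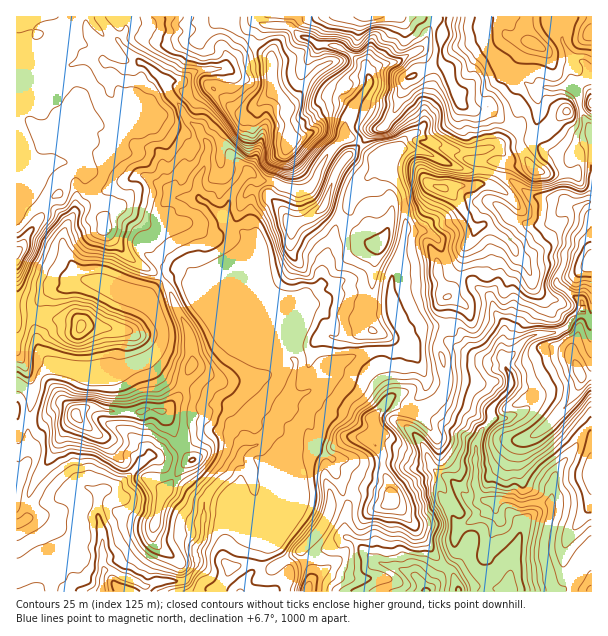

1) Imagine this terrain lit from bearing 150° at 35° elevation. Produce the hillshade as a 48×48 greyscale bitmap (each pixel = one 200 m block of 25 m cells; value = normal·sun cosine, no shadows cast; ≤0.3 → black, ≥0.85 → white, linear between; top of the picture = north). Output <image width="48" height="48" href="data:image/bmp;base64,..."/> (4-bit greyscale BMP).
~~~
<image width="48" height="48" href="data:image/bmp;base64,Qk32BAAAAAAAAHYAAAAoAAAAMAAAADAAAAABAAQAAAAAAIAEAAATCwAAEwsAABAAAAAAAAAAAAAAABEREQAiIiIAMzMzAERERABVVVUAZmZmAHd3dwCIiIgAmZmZAKqqqgC7u7sAzMzMAN3d3QDu7u4A////AIiImqY3qYgiWaiZUEvLqZiKplaGaJmIZIiImqh4q6tiWKh5gzirmIiZmFZ2aJmIdZiIiamJq7uURXdUaGZ6mZm7qFd2aKmIl5mIiZh3iqmVRWZjE4lnqrvNyGeGZ6l4qaqYiJhme6mmRnd2IDqou7vN24Z3Vqpmq5qZiIhkOLqnVnd3YQa5rMzKq6dmVYt0e2iIiYdkFbyoV3d3dQGZaby5d6h2VFmEWGiHeIdlNb3KVnd3d0JoVGmZiIiJmImGVlipiIh3ZYzddXd3d1RHU0Zompmau8uXZkarqqqnRVrux1d3d1RVVFVnm7qIvMymVnWMzLvLU0a+22Z3d1RmZXiYnMp2m83YRJdr3cy7p2Zpy5dnd2R4iIq5vMt1is7sY5hZzMuquph2iql2d2RGiZmKq8yCV53+podVq6mruqmZmZmXZmURNoeaqs3CEjff2YZTWZmaqpqZqpmYZmZAA5qqm8zXNDJt/XUzADMyNFmpmpmZdmZUEFunervMVXU373YhAAAAABaaqpmZl3ZlQRV2WLq9kldVr5hCNEVUIiSamYiJmIdmVSJFV6qZpld2i8p2eIiHZCOJh3d4h4h2VVREWJmId2d2d8qqvLqql0Jodmd3h4mZhnZlV5q7lkZmZ7qqzt3MyVNnd3d3d3mqu6l2R6vdyVMyV7uYi8uqqWVnh3iHdlZ4mqmHV6zdy7lzJqqGRnZVaGdXh3iIh1VmeIiHeJu8yrzcZZhkIjM0Z3dXd3d4iGVVaJh2eaqqy6u8qblkIjVnh3Z4d3d4mYdmaah1R5iaqruIy+uYZmeJqXeIiId4q7iHaah1VXmamaynvf2pmaqru4iZiId2nMqJiclkVoqqmZrIev+5m8y6maqZmYh1i7p4mtt1RYu6mYm4JM/ais3Jiauqqphke7p2iLx1RFm6mHeqMW38d5zKqZqqmZhla9uGZ4yFVkaqhneKUjjuhXm8uYiJiJl0WM6mVmqXd3d4Z5h4dFW+xlebuXdniJl1M1zXVWmYqYh2iZmYhXZ82WZ5qoh3mXhlMgXZZWd2q6mpmZu6undoqph3iqmYmnVWiDC7dlVUeHeZmM793HdmiZmZmqqoipaL77F9p2UyIBNoia3ty3h3eImrurqpeblr//cc2XYQAjRWiIiJiniIiIiaqqqpeLxV3/80vKhCR4mHZmeJiHeIiIiIq6qZh62CfP/Dfv6ViqvKh3irqXdniIh4mqqZh4y0Z63pRu/5V7zcuIeby3dmeIh3eJiqh2m3iWfLUC39dIu7p3dpvnd2aId3d2iZhkWJeqiscgfupXqIh3ZFand2Z3d3d2dodTFIaMuspATOt3iGZ3dkVIh3Z3dmZ5hUREM3d77ctxB8uHaHd4mZhoiId3d3eaqodlRHmGvtuUAGiHdoiJqqmYiIiIiJmqq7unVGh1Jr+5dTV2doiaqpq4iIiImImIiaupYzdniJ/qvJWJd3iImIioiIiIiHZlZoqpZDaazd78u8iLmHd3Z3VYiIiIeXZlVmm5ZUWszdz+y7l6mHZmeHUw=="/>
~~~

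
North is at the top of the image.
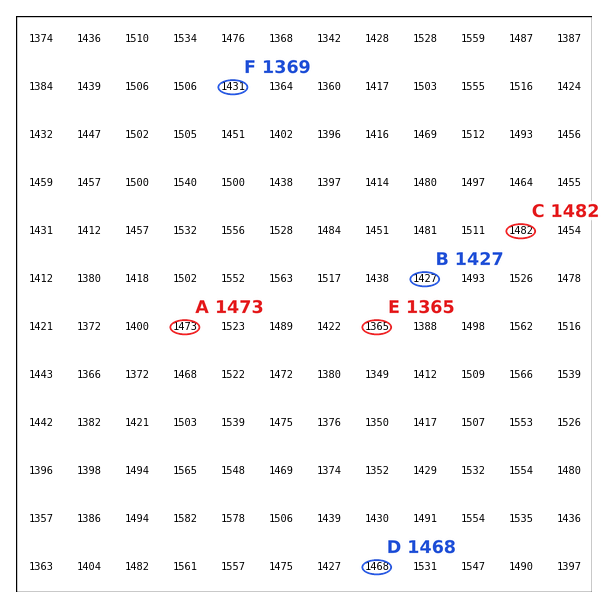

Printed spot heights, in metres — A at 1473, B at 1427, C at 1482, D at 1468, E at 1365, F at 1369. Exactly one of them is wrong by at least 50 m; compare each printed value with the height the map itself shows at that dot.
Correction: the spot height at F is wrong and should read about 1431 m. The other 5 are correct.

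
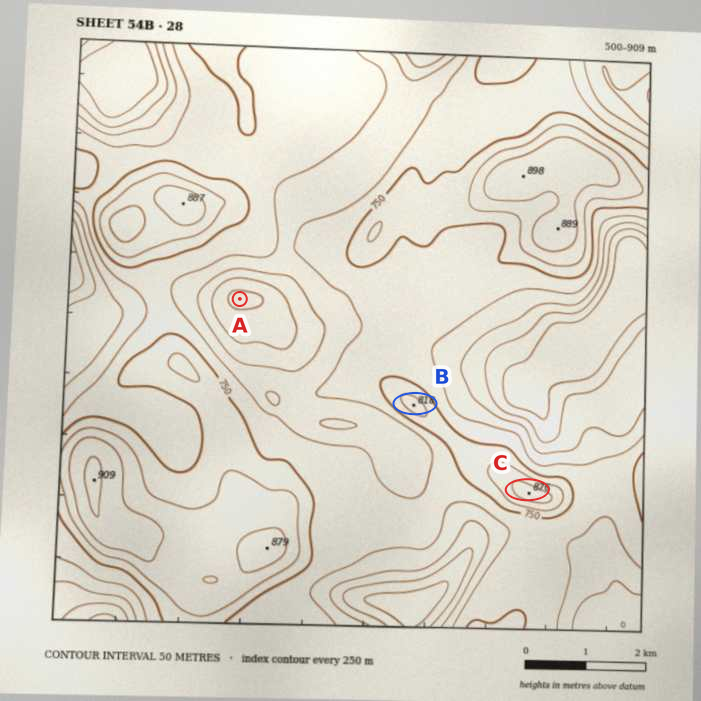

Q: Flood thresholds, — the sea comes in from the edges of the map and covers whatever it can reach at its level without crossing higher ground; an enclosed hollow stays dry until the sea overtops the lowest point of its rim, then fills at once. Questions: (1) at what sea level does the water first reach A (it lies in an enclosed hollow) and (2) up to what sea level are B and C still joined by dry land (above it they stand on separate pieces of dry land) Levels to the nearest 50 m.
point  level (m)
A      700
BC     750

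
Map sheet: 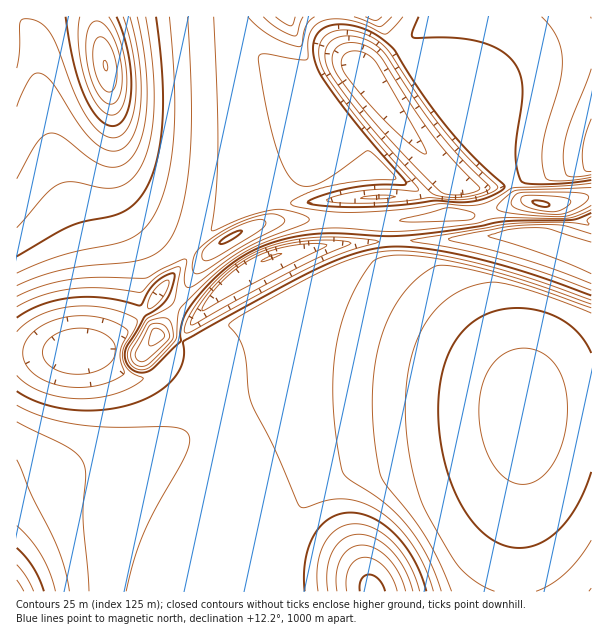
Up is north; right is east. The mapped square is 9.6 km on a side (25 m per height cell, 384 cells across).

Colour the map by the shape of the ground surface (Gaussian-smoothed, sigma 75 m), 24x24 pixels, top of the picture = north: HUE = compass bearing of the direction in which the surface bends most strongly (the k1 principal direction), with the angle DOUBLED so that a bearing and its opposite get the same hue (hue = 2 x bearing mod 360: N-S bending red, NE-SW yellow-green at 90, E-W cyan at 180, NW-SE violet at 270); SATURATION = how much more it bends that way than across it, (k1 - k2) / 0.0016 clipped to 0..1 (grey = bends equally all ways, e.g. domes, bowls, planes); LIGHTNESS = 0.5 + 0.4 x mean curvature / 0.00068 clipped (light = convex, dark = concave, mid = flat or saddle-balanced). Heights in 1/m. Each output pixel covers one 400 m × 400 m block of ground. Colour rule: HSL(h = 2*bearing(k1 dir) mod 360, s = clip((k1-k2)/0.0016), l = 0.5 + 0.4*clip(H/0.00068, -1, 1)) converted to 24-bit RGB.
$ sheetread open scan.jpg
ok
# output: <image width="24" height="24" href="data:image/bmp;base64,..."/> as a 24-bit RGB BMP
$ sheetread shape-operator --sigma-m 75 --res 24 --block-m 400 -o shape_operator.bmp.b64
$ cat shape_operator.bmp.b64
<image width="24" height="24" href="data:image/bmp;base64,Qk32BgAAAAAAADYAAAAoAAAAGAAAABgAAAABABgAAAAAAMAGAAATCwAAEwsAAAAAAAAAAAAAkm+FiWyJfXCEe3aBfHuAfn2Afn5/fn5/fn6Afn2Afn2AmqF/mpxzc2FkW0lgWk1hdXVokaJ3l6SBhIOAhYSAhYWAhYWAhIWAjW53h29/g3ODfniBfnyAfn1/fn5/fn5/fn2Afn2Afn2AoJp+mIFveFttYUxqW1htboh2hqx9iZWBhIOAhYSBhYWBhoaBhYWBh3BxhHN6gXd/gHqAf32Afn5/fn5/fn5/fX2AfX2AfX2AmIh9mm9yhV6AaFd8ZHGFdZ+LgaiEhIWBhIOBhYSBhoWBhoaBhYaBg3h1gnh6gXp+gHyAf36Afn5/fn5/fn6AfX2AfX2AfX2Ain1/nHWHjWeUbGWScI2cfqeZgYyDg4KBhIOBhYSBhoWBhoaBhYaBgXx8gn2AgX2CgH6CgH6Bf36Bfn6Afn6AfX2AfX2AfHyAfnyBkHuNi3aadnqdfZOcgIqJgoGBg4KBhIOBhYWBhoaBhoaBhoaBf4CHf36JgX6Kgn6Jgn6Hgn6FgH6Df36Bfn2AfX2AfHyAfHyAfXyAfnyEfX6Ff3+CgICBgoGBg4KBhISBhYWBhoaBhoaBhoaBfYSSfX+UgHyVhX2UiH2RiX2Mhn6Ig36EgH6CfX2AfH2AfHyAfHyAfX2AfX2Bf36BgICBgoGBg4OBhISBhYWChoaChoaChoaCeIeReH2QfXiRh3iSj3mSkXqPjXyJiH2Fg36Df32BfX2AfH2AfH2AfX2BfX6Bfn+BgICBgYKCg4OChISChYWChoaChoaChoaCbn1zbnhxd29yfW92hVFNf4Y8i3Z6iXt9hX1/gX6Afn2AfH2AfH2AfX2BfX6Bfn+BgIGCgYKCgoOChISChYWDhoaDhoaDhoaDbXJfbm9dbm9dbWJZ7wDF1v18G18+iIF3hYF8gYB+fn6AfX6AfH6BfH6BfX+BfoCCf4GCgYODgoODg4SDhYWDhoaEhoaEhoWEcHFdbW9dbm9dZW1ZCHpx/M/YO7n3PUbTqoOsgIN+foCAfX+AfH6BfH+BfYCBfoGCf4KDgIODgoSEg4WEhIaEhYaFhoaFhoWGeG5qcnFnb3JmbHZnP3lWANoa/217ADMZV0jG1JbbooGnfH6BfH+BfH+BfYCBfoKCfoODf4SDgYWDgoaEg4aFhImJiJ2plLTUhnaLe3WIdXmHdYSJeZSCL54KuVgE+ZZ5ADMTMnU1u2nI0ZXZmX+ifX+CfYGBfYKBfoOBfoSBf4iFg5mhlL3Rl8XbbanHhmFLhXuUf3qWenuVfISUfo6SxYivBYOi96Wz6FNrADMEEDsJPnoztWnKwJfZpo/Kh4m4i6DElrbWkr3Zb7PLlHNLeFQ7eFQ9eVVAgH2NfnuPfnyPf4CMgouLf4yIeISTHami/8z79cL8E5bFG1kAGzMAIjMAQU4BaXIAT1MAMzIAMzMAMC8DWVUWZ1UobU0tdU82fH2EfHqFgHqFhX6Bhop/fIp+eoWDcYJ+HWsn/0Eh5LT+u7H3t7v6xMn8y8770M761Mr628/808z/u5H//Q3hzyUEGP8BDugxenyBe3iBgnaBiHt4jJF6eI15d4SDeH6BenyAbX9rZ3lBkXA8oHMRY2gCLDECLDIBI7wAGr0SZjgFlgAIXmP/zN3/1cz/5sz/d3mBenSAgnCAj3pykp53dJB7c4GEdnuBeXuAe3yAfH2AfH6AgX2JlIGvm4/R0vb5VkDAbjBSbS9IXchQVsZIXG0lPlMSJ0gLdXWBeG6Ag2eCnH1umLJ4bJOEbXmDdHiBeXqAe3yAfH2AfH6AfX+AfoKBk9emmEiAcC9adDFaZsJ7jcaghoN8hoN6hIN4goJ0dXGBdGeAgVuFspFynciDY4yRaG+Cc3WBeXqAe3yAfH2AfH6AfX+Ah8CUWrt0bzBfcjBfs1FylNCnhoKAh4B/h4B+hn98hH97ZGx9bmCAdlGFzcOQodOTWGqKZWaBc3OAeXmAe3yAfH2AfH6AfpqEf9WPbzNlby9ikUV+mtyshYaBhYGBh4CBiICCiH+Ch36BUVt+Zlt+Y1GH2+a9osaVVlGEaWWBdHOAeXmAe3yAf3d5gHdqhNp4ZTlMXi5TdThrlN6kgY6EgoGBhIGChoGDh4GEiICFiYCGWkyBXlt+Wm6R2u7CsIV9ZlKCb2iAdnSAenmAf215gFVcqLxenLE+TSs2RTA5TchceKyDgIGAgYGBgoGBhIGChYGDh4GFiICGdliBYmmCYqGVxd6boGd2c1uCdGyAeHaAenJ/glN6kFpxvd2PdzhdbD1bcYtPXuBvToFqd4F+gIGAgYKAgoGBg4GBhYGDhoGE"/>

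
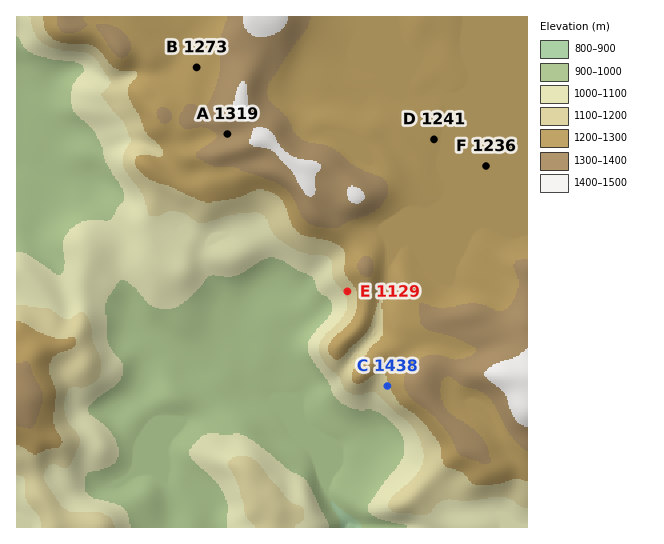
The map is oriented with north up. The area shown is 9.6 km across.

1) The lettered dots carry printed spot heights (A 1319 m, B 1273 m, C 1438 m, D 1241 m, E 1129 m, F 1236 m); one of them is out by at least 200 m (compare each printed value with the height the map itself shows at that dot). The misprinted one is C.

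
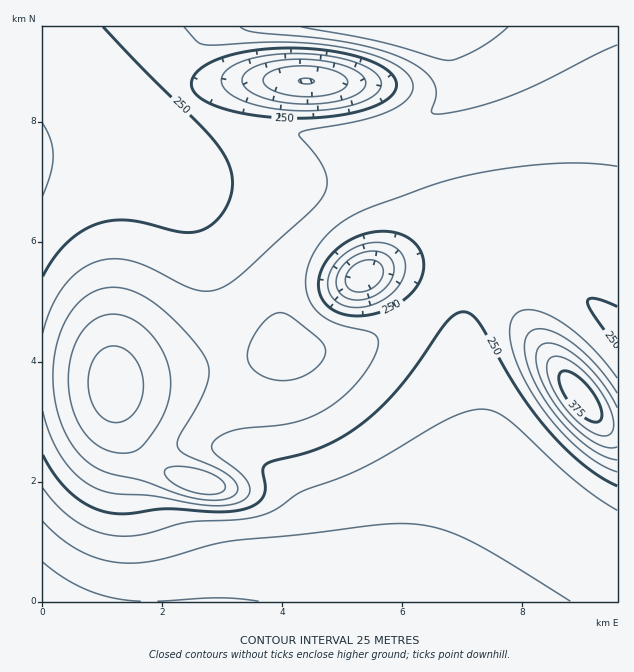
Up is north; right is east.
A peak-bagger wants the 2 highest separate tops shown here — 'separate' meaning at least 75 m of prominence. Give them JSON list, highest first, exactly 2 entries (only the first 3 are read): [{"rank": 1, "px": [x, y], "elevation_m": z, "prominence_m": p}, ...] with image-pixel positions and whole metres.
[{"rank": 1, "px": [581, 397], "elevation_m": 396, "prominence_m": 247}, {"rank": 2, "px": [115, 385], "elevation_m": 363, "prominence_m": 107}]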